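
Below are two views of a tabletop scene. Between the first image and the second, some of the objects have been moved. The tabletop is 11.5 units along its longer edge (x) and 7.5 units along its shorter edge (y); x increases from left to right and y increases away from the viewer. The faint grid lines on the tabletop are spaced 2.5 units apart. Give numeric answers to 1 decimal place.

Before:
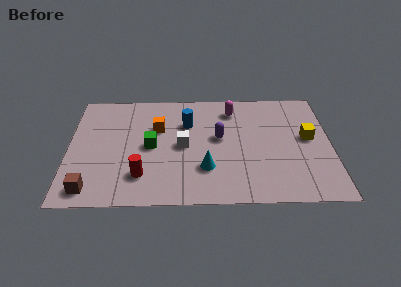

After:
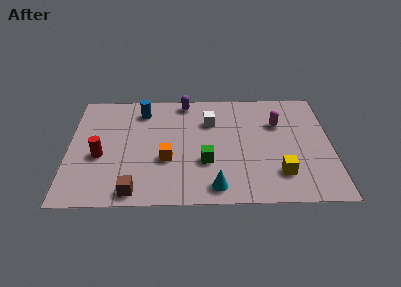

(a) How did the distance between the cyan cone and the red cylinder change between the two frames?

+2.6

Before: roughly 2.8 units apart; after: 5.4. That's 2.6 units further apart.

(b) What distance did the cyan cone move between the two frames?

1.3

From (6.0, 2.2) to (6.4, 1.0), the cyan cone covered √(0.4² + 1.2²) ≈ 1.3 units.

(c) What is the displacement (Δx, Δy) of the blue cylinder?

(-2.0, 0.9)

From the two frames, the blue cylinder sits at roughly (5.2, 5.2) before and (3.2, 6.1) after.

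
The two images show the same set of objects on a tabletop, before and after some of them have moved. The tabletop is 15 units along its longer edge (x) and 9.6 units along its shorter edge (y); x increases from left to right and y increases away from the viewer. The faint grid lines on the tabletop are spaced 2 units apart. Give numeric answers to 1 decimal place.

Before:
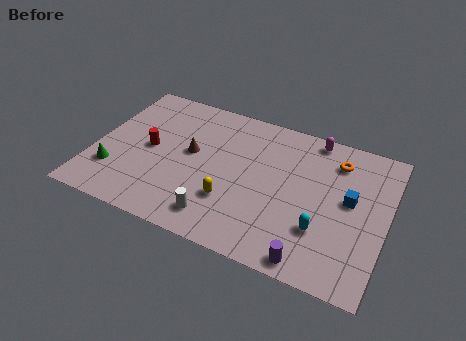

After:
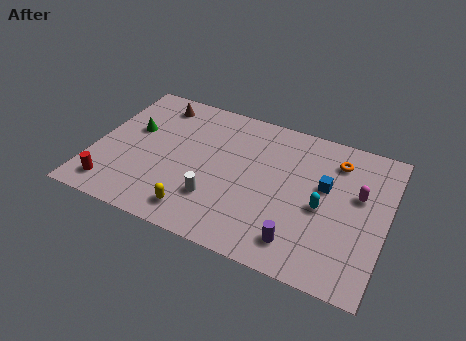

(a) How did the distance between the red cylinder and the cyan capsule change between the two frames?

+1.6

The distance was about 9.3 in the first image and 10.9 in the second, so they moved 1.6 units further apart.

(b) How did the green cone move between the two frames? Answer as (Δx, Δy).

(0.6, 3.2)

The green cone was at about (1.2, 2.6) and moved to about (1.8, 5.8).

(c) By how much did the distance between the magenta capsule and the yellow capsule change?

+2.1

They were about 6.8 units apart before and 8.9 after — 2.1 units further apart.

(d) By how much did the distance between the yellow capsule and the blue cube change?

+1.1

They were about 6.3 units apart before and 7.4 after — 1.1 units further apart.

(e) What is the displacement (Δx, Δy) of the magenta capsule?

(2.6, -2.9)

The magenta capsule was at about (10.9, 8.7) and moved to about (13.5, 5.8).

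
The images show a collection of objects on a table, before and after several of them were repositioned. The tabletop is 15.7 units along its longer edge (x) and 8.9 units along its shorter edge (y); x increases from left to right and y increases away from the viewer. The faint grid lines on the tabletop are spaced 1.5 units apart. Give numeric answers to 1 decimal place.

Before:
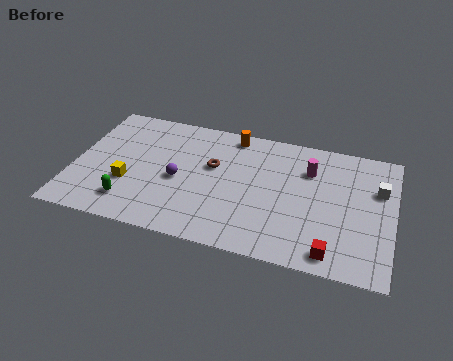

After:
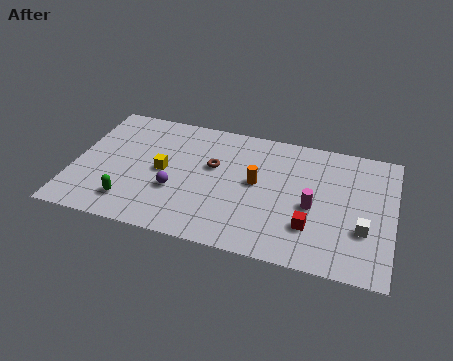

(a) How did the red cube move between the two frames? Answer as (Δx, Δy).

(-1.1, 1.4)

The red cube started near (12.9, 1.1) and ended near (11.8, 2.5).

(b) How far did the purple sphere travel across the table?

0.8

From (5.2, 4.0) to (5.1, 3.2), the purple sphere covered √(0.1² + 0.8²) ≈ 0.8 units.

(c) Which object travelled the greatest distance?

the orange cylinder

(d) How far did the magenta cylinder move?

2.5

The magenta cylinder was near (11.5, 6.4) before and (11.8, 3.9) after, so it travelled √(0.3² + 2.5²) ≈ 2.5 units.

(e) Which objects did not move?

the brown torus and the green capsule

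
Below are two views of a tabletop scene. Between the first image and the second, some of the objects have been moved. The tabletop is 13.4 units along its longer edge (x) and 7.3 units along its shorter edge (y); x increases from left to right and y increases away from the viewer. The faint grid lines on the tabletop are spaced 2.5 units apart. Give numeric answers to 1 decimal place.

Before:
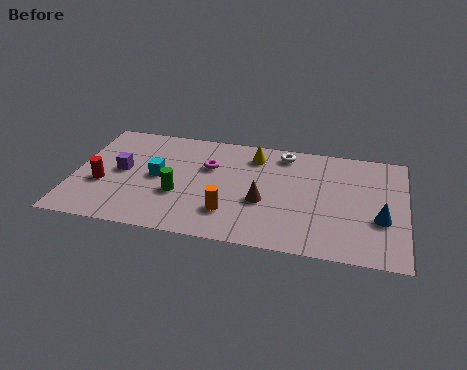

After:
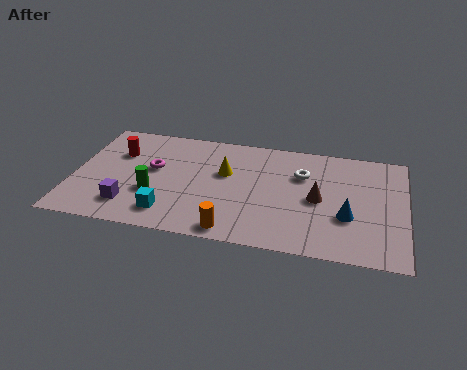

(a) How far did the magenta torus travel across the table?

2.3

The magenta torus moved from about (5.4, 4.8) to (3.2, 4.2), a distance of √(2.2² + 0.6²) ≈ 2.3.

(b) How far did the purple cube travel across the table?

2.3

From (1.9, 3.8) to (2.4, 1.6), the purple cube covered √(0.5² + 2.2²) ≈ 2.3 units.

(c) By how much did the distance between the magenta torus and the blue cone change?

+0.8

They were about 7.3 units apart before and 8.1 after — 0.8 units further apart.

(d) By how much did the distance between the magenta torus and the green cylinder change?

-0.8

The distance was about 2.4 in the first image and 1.6 in the second, so they moved 0.8 units closer together.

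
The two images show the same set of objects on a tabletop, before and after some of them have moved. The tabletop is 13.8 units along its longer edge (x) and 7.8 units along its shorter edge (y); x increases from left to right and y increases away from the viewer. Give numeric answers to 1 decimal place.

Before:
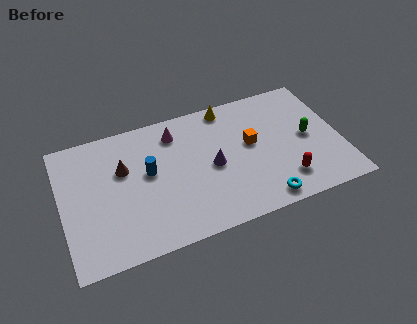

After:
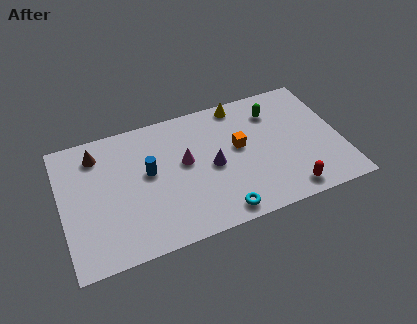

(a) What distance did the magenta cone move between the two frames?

1.9

The magenta cone moved from about (5.8, 6.3) to (6.1, 4.4), a distance of √(0.3² + 1.9²) ≈ 1.9.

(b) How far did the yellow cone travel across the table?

0.6

The yellow cone moved from about (8.5, 7.0) to (9.1, 7.0), a distance of √(0.6² + 0.0²) ≈ 0.6.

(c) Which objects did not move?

the purple cone and the blue cylinder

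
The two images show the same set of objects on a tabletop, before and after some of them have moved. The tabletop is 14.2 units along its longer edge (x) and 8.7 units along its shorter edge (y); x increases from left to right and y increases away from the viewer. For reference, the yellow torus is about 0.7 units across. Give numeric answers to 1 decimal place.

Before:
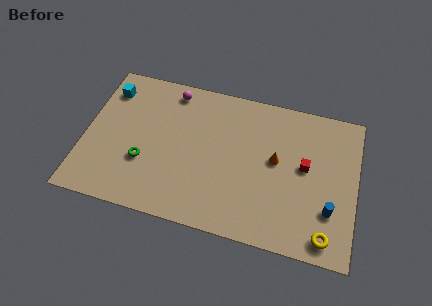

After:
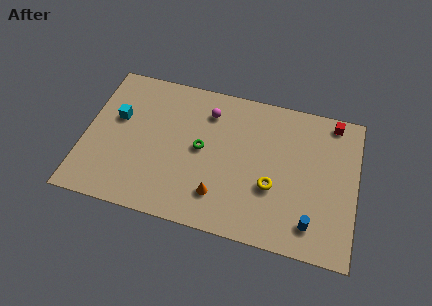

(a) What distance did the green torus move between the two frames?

3.3

The green torus was near (3.2, 3.0) before and (6.1, 4.5) after, so it travelled √(2.9² + 1.5²) ≈ 3.3 units.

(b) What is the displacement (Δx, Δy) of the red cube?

(1.3, 3.0)

The red cube was at about (11.5, 4.8) and moved to about (12.8, 7.8).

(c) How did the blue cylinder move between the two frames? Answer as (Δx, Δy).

(-0.9, -1.0)

From the two frames, the blue cylinder sits at roughly (12.9, 2.6) before and (12.0, 1.6) after.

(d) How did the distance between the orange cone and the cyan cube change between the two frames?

-2.7

Before: roughly 9.2 units apart; after: 6.5. That's 2.7 units closer together.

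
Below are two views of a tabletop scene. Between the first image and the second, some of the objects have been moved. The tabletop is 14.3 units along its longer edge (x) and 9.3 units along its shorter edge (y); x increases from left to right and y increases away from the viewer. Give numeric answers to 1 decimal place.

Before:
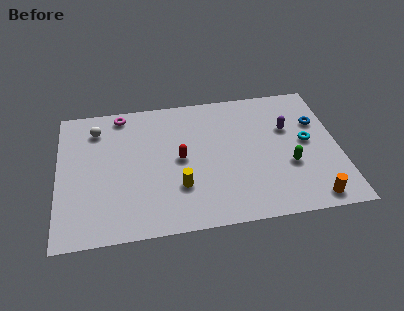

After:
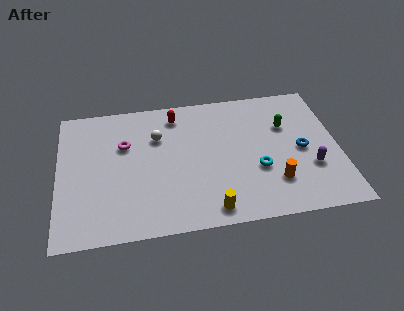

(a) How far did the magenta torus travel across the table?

2.2

The magenta torus was near (3.3, 8.3) before and (3.4, 6.1) after, so it travelled √(0.1² + 2.2²) ≈ 2.2 units.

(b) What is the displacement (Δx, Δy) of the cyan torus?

(-2.6, -1.5)

The cyan torus started near (12.7, 4.9) and ended near (10.1, 3.4).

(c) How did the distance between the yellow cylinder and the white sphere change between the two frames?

-0.3

The distance was about 6.2 in the first image and 5.9 in the second, so they moved 0.3 units closer together.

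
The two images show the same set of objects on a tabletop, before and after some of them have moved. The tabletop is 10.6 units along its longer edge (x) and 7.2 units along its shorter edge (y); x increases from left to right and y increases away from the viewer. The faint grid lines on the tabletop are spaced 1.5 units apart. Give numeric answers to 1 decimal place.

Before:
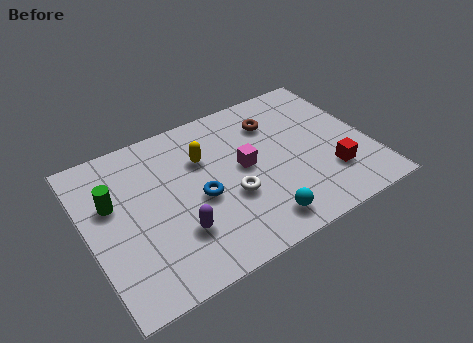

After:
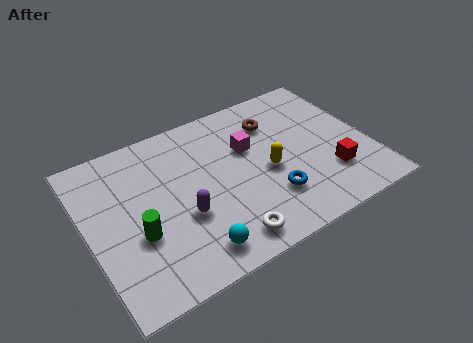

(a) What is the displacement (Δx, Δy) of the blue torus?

(2.5, -1.2)

The blue torus was at about (4.1, 3.2) and moved to about (6.6, 2.0).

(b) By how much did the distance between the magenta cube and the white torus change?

+2.6

The distance was about 1.3 in the first image and 3.9 in the second, so they moved 2.6 units further apart.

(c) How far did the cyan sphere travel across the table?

2.5

From (6.0, 1.1) to (3.5, 1.1), the cyan sphere covered √(2.5² + 0.0²) ≈ 2.5 units.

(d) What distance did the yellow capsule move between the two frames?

2.8

The yellow capsule was near (4.5, 4.9) before and (6.7, 3.2) after, so it travelled √(2.2² + 1.7²) ≈ 2.8 units.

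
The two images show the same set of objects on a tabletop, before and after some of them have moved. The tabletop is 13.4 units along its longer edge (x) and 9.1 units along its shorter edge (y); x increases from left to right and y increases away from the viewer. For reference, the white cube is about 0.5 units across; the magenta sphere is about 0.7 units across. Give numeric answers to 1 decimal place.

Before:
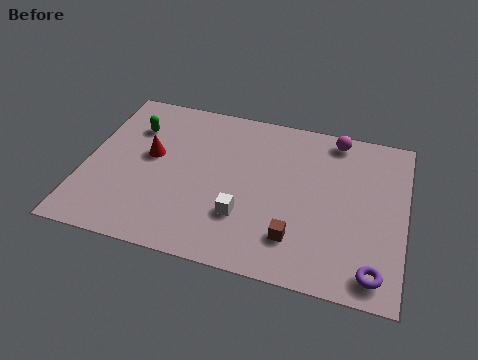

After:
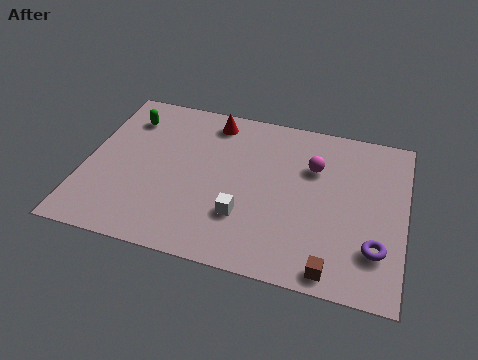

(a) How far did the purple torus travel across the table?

1.2

The purple torus moved from about (12.3, 1.2) to (12.3, 2.4), a distance of √(0.0² + 1.2²) ≈ 1.2.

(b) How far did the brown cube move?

2.0

The brown cube was near (9.0, 2.1) before and (10.6, 0.9) after, so it travelled √(1.6² + 1.2²) ≈ 2.0 units.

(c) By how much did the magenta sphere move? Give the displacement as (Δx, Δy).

(-0.8, -1.9)

The magenta sphere started near (10.3, 8.1) and ended near (9.5, 6.2).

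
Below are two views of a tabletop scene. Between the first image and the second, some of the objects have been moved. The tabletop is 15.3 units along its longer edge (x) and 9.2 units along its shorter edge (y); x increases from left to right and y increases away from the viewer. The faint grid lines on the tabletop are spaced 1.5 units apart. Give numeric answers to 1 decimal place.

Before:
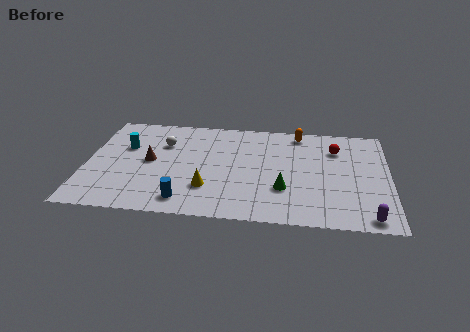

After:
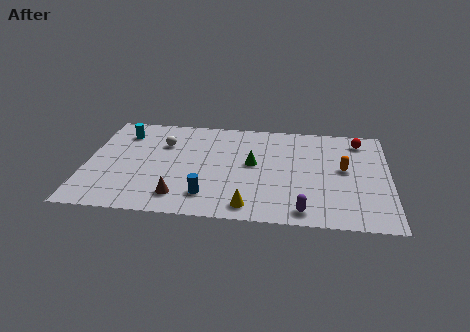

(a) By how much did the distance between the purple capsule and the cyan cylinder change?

-2.2

They were about 13.3 units apart before and 11.1 after — 2.2 units closer together.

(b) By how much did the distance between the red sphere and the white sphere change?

+1.3

The distance was about 8.8 in the first image and 10.1 in the second, so they moved 1.3 units further apart.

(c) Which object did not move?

the white sphere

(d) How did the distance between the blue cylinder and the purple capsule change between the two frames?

-4.2

The distance was about 9.1 in the first image and 4.9 in the second, so they moved 4.2 units closer together.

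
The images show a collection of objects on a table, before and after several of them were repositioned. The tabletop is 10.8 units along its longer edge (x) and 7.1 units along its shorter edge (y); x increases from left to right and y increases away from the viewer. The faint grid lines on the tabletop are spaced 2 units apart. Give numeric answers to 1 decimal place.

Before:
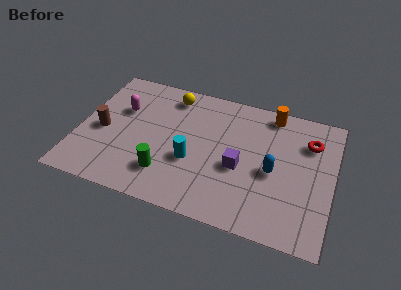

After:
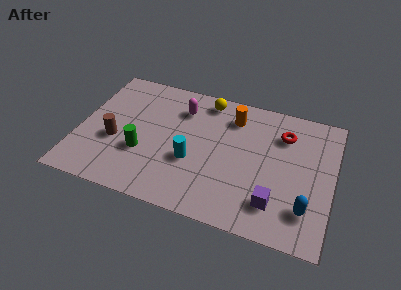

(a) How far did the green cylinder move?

1.4

The green cylinder was near (3.9, 1.7) before and (2.8, 2.5) after, so it travelled √(1.1² + 0.8²) ≈ 1.4 units.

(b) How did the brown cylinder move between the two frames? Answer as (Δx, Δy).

(0.6, -0.4)

From the two frames, the brown cylinder sits at roughly (1.0, 3.2) before and (1.6, 2.8) after.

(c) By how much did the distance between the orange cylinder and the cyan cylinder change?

-1.5

The distance was about 4.8 in the first image and 3.3 in the second, so they moved 1.5 units closer together.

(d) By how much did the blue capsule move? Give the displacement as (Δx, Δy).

(1.5, -1.5)

From the two frames, the blue capsule sits at roughly (8.3, 3.2) before and (9.8, 1.7) after.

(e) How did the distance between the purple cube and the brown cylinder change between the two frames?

+1.1

The distance was about 5.9 in the first image and 7.0 in the second, so they moved 1.1 units further apart.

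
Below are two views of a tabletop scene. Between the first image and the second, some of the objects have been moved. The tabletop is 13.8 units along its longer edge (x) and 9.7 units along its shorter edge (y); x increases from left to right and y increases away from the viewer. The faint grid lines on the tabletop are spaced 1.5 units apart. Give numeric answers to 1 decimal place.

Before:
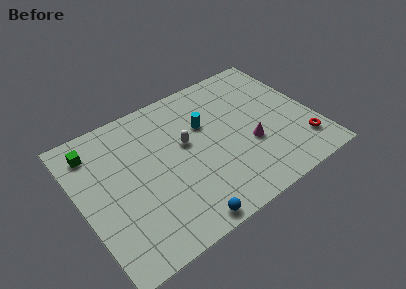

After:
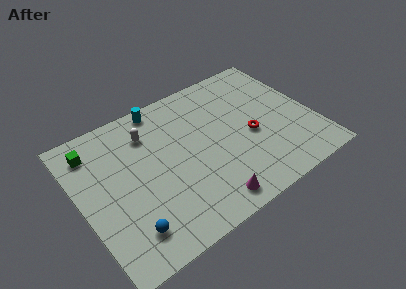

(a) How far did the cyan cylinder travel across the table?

3.3

The cyan cylinder was near (7.6, 6.3) before and (5.4, 8.8) after, so it travelled √(2.2² + 2.5²) ≈ 3.3 units.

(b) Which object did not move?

the green cube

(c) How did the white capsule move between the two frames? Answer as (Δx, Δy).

(-1.9, 1.8)

The white capsule was at about (6.3, 5.6) and moved to about (4.4, 7.4).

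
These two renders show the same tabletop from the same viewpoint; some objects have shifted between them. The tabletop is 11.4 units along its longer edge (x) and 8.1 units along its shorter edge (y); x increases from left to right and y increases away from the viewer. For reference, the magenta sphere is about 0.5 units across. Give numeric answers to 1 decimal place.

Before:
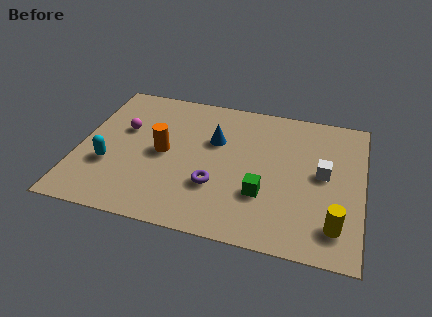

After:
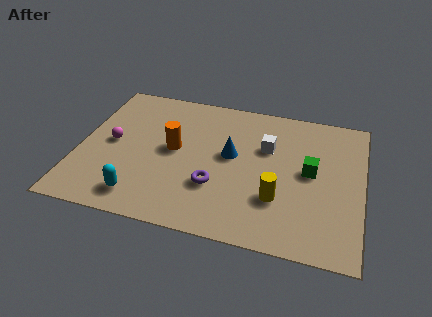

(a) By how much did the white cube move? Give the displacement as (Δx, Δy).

(-2.3, 1.0)

The white cube was at about (9.8, 4.3) and moved to about (7.5, 5.3).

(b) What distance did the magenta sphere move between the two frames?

1.0

The magenta sphere moved from about (1.7, 5.0) to (1.3, 4.1), a distance of √(0.4² + 0.9²) ≈ 1.0.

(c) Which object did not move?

the purple torus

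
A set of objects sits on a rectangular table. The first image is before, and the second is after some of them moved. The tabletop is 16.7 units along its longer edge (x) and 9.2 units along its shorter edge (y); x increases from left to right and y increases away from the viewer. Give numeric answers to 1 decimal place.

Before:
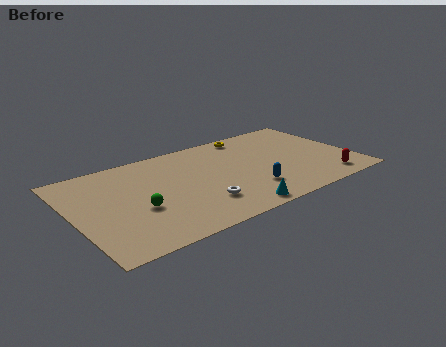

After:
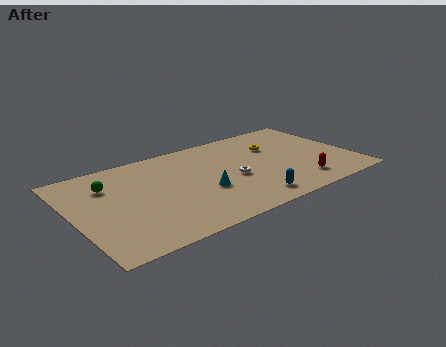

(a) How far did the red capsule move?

1.6

The red capsule moved from about (14.7, 1.4) to (13.1, 1.8), a distance of √(1.6² + 0.4²) ≈ 1.6.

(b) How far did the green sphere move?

3.4

The green sphere moved from about (3.6, 3.6) to (2.3, 6.7), a distance of √(1.3² + 3.1²) ≈ 3.4.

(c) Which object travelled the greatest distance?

the green sphere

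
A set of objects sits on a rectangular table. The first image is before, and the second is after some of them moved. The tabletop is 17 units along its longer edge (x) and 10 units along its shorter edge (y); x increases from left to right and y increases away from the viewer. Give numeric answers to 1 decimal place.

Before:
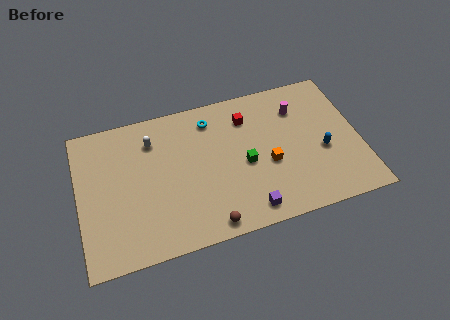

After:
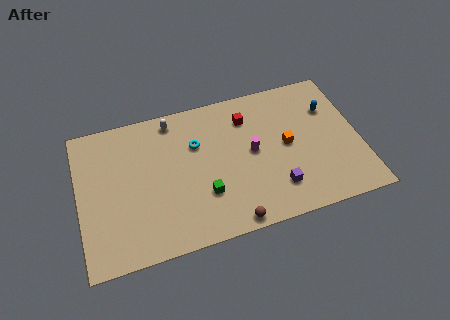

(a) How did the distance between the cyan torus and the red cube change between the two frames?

+1.1

They were about 2.3 units apart before and 3.4 after — 1.1 units further apart.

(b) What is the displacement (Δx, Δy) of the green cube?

(-2.6, -1.4)

From the two frames, the green cube sits at roughly (10.0, 4.5) before and (7.4, 3.1) after.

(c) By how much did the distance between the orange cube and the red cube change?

-0.3

The distance was about 3.7 in the first image and 3.4 in the second, so they moved 0.3 units closer together.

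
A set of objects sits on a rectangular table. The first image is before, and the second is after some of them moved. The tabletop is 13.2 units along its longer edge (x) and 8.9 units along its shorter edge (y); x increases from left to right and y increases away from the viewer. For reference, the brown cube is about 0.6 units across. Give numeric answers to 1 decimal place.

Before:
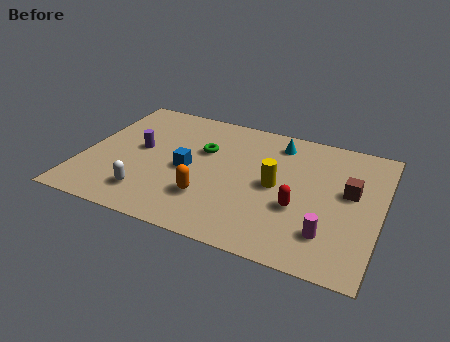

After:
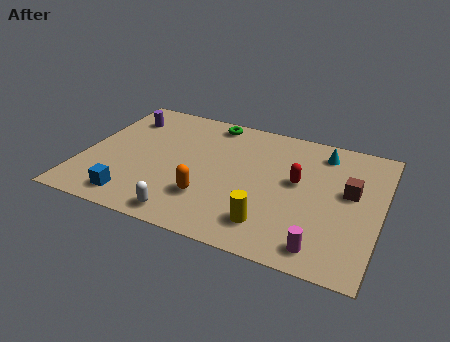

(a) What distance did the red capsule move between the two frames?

1.7

The red capsule moved from about (9.7, 3.3) to (9.5, 5.0), a distance of √(0.2² + 1.7²) ≈ 1.7.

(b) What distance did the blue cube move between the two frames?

3.5

From (4.7, 4.1) to (2.6, 1.3), the blue cube covered √(2.1² + 2.8²) ≈ 3.5 units.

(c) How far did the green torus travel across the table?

2.2

The green torus moved from about (5.2, 5.7) to (5.3, 7.9), a distance of √(0.1² + 2.2²) ≈ 2.2.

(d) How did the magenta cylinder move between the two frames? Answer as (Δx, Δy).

(-0.2, -0.9)

From the two frames, the magenta cylinder sits at roughly (11.1, 2.1) before and (10.9, 1.2) after.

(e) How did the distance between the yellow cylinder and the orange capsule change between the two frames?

-0.5

They were about 3.4 units apart before and 2.9 after — 0.5 units closer together.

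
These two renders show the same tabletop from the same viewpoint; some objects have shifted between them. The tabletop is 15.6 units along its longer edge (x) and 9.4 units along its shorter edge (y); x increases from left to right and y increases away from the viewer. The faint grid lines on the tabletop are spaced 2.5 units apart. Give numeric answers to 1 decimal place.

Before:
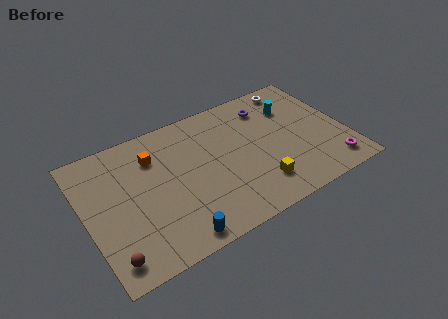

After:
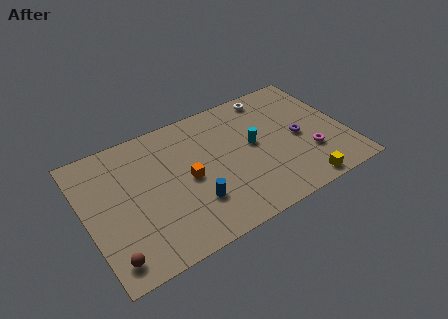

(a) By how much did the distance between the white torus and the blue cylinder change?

-3.3

Before: roughly 11.2 units apart; after: 7.9. That's 3.3 units closer together.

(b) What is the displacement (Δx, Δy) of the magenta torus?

(-1.1, 1.4)

From the two frames, the magenta torus sits at roughly (14.3, 1.5) before and (13.2, 2.9) after.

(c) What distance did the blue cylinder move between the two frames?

2.2

From (4.7, 1.0) to (6.1, 2.7), the blue cylinder covered √(1.4² + 1.7²) ≈ 2.2 units.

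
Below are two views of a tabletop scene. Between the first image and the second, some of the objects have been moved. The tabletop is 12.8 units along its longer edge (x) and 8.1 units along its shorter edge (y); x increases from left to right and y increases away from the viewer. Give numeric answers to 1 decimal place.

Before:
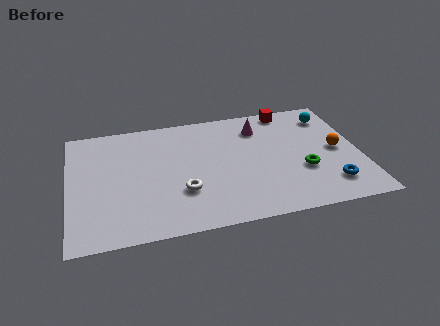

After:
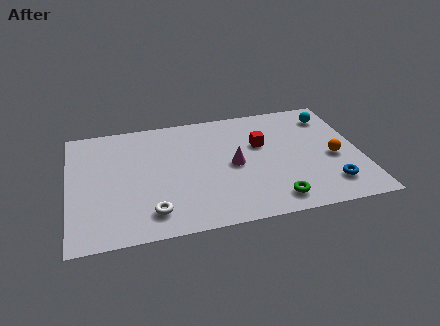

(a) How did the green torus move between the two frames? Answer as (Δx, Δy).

(-1.4, -1.7)

From the two frames, the green torus sits at roughly (10.2, 2.9) before and (8.8, 1.2) after.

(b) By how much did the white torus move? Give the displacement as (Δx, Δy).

(-1.4, -1.1)

The white torus started near (4.9, 2.6) and ended near (3.5, 1.5).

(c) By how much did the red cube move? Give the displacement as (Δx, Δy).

(-1.4, -2.2)

From the two frames, the red cube sits at roughly (9.9, 7.3) before and (8.5, 5.1) after.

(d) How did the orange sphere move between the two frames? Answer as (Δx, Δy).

(-0.2, -0.5)

The orange sphere started near (11.8, 4.0) and ended near (11.6, 3.5).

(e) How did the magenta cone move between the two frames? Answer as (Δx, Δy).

(-1.3, -2.4)

The magenta cone was at about (8.5, 6.3) and moved to about (7.2, 3.9).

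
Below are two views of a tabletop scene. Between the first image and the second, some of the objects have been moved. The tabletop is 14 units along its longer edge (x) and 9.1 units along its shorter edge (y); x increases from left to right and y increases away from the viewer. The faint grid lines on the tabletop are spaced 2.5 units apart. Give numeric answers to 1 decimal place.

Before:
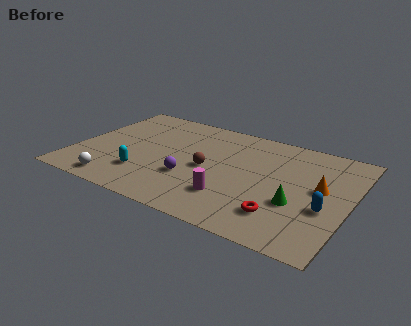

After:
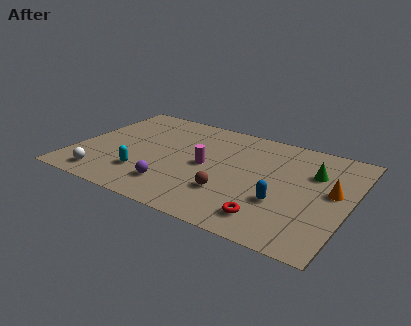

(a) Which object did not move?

the cyan capsule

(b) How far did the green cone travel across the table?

2.9

The green cone moved from about (11.5, 3.3) to (12.0, 6.2), a distance of √(0.5² + 2.9²) ≈ 2.9.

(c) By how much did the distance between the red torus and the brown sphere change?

-2.2

They were about 4.7 units apart before and 2.5 after — 2.2 units closer together.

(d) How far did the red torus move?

0.7

From (10.9, 2.1) to (10.4, 1.6), the red torus covered √(0.5² + 0.5²) ≈ 0.7 units.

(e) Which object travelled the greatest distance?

the green cone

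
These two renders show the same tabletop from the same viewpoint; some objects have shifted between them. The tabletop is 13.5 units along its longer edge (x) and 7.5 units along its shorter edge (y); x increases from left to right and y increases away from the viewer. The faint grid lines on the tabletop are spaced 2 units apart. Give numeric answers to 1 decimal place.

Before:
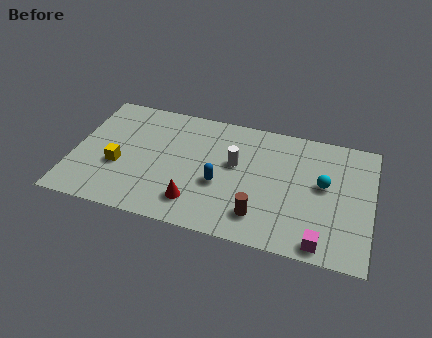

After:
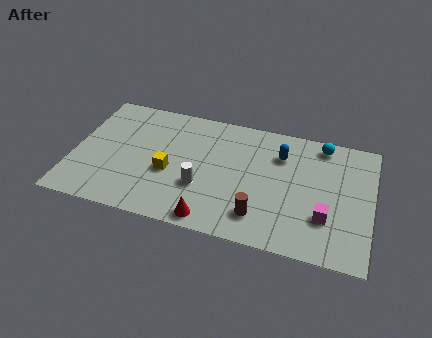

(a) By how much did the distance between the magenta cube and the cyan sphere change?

+0.9

They were about 3.4 units apart before and 4.3 after — 0.9 units further apart.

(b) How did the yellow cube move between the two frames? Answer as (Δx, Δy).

(2.3, 0.2)

The yellow cube was at about (2.1, 2.9) and moved to about (4.4, 3.1).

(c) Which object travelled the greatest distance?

the blue capsule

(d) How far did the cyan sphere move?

2.4

The cyan sphere was near (11.3, 4.2) before and (11.1, 6.6) after, so it travelled √(0.2² + 2.4²) ≈ 2.4 units.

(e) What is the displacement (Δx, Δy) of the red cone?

(0.8, -0.8)

From the two frames, the red cone sits at roughly (5.7, 1.6) before and (6.5, 0.8) after.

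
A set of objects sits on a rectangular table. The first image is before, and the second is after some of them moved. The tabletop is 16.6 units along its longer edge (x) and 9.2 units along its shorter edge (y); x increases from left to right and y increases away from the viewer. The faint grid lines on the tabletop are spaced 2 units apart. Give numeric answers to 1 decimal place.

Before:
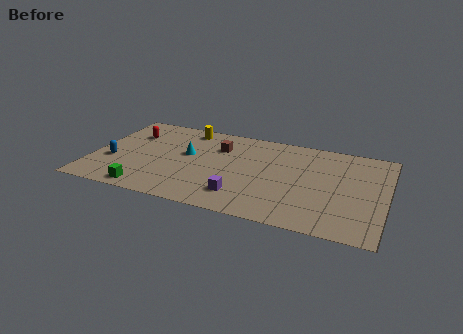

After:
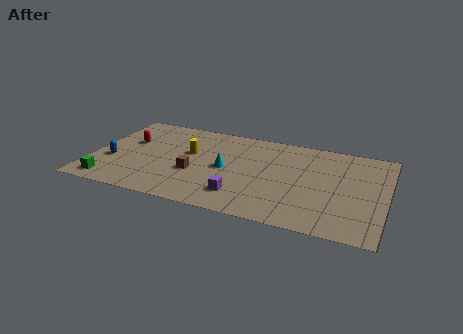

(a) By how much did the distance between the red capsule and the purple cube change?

-0.5

They were about 8.2 units apart before and 7.7 after — 0.5 units closer together.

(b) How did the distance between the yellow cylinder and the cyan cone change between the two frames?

-0.3

Before: roughly 2.7 units apart; after: 2.4. That's 0.3 units closer together.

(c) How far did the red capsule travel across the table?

0.9

The red capsule moved from about (1.9, 6.6) to (1.9, 5.7), a distance of √(0.0² + 0.9²) ≈ 0.9.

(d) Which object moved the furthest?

the brown cube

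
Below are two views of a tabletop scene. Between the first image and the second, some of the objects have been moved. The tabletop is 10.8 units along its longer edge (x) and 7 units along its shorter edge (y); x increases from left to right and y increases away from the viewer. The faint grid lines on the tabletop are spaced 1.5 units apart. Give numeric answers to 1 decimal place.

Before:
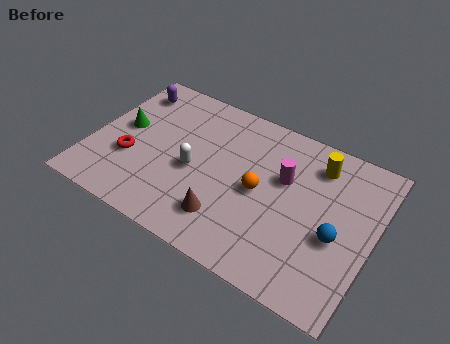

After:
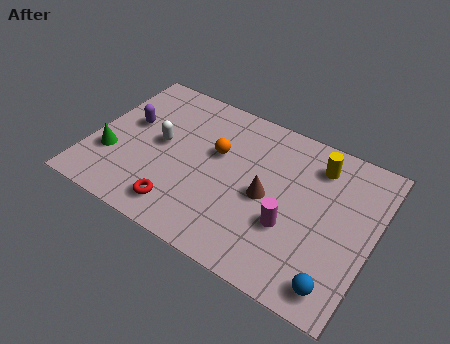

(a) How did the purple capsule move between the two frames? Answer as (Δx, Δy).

(0.3, -1.6)

The purple capsule started near (1.0, 5.7) and ended near (1.3, 4.1).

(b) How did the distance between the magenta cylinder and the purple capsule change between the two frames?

+0.3

Before: roughly 6.4 units apart; after: 6.7. That's 0.3 units further apart.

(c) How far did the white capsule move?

1.5

The white capsule moved from about (4.0, 3.1) to (2.6, 3.7), a distance of √(1.4² + 0.6²) ≈ 1.5.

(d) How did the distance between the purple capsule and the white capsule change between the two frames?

-2.6

The distance was about 4.0 in the first image and 1.4 in the second, so they moved 2.6 units closer together.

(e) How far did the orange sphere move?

2.0

From (6.5, 3.4) to (4.7, 4.3), the orange sphere covered √(1.8² + 0.9²) ≈ 2.0 units.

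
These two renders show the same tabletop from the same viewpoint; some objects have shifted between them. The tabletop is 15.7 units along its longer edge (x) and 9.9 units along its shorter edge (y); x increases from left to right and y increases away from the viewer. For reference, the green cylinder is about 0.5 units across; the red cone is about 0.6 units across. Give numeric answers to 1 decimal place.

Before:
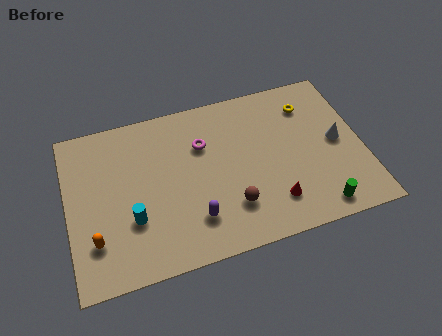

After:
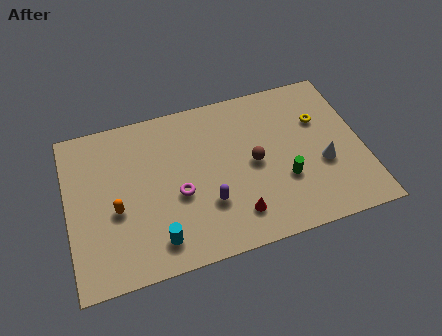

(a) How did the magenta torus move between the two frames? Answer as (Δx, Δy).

(-1.5, -2.7)

From the two frames, the magenta torus sits at roughly (7.3, 6.8) before and (5.8, 4.1) after.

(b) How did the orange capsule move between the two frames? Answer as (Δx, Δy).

(1.2, 1.5)

The orange capsule was at about (1.3, 2.6) and moved to about (2.5, 4.1).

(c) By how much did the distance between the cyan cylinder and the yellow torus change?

-0.4

The distance was about 10.7 in the first image and 10.3 in the second, so they moved 0.4 units closer together.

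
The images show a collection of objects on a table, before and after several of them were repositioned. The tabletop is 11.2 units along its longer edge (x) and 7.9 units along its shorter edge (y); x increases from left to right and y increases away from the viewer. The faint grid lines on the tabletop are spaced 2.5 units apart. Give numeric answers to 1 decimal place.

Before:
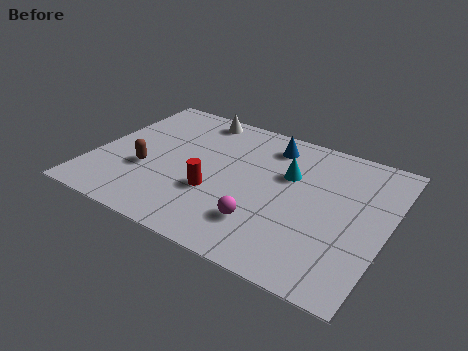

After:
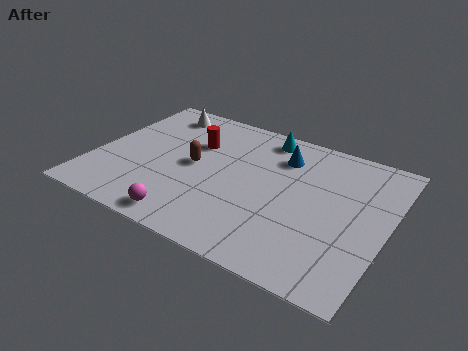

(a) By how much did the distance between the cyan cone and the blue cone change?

-0.5

They were about 1.7 units apart before and 1.2 after — 0.5 units closer together.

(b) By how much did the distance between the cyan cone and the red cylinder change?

-0.4

The distance was about 3.4 in the first image and 3.0 in the second, so they moved 0.4 units closer together.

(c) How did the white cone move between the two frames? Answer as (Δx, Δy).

(-1.5, -0.3)

The white cone started near (3.4, 7.0) and ended near (1.9, 6.7).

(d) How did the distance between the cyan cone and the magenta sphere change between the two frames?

+3.2

Before: roughly 3.1 units apart; after: 6.3. That's 3.2 units further apart.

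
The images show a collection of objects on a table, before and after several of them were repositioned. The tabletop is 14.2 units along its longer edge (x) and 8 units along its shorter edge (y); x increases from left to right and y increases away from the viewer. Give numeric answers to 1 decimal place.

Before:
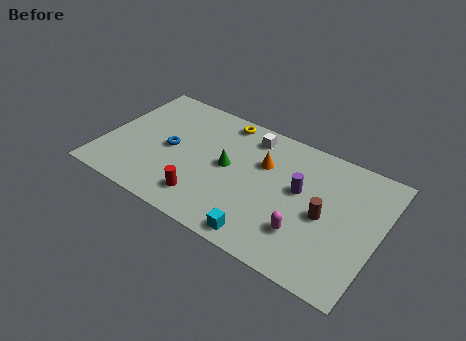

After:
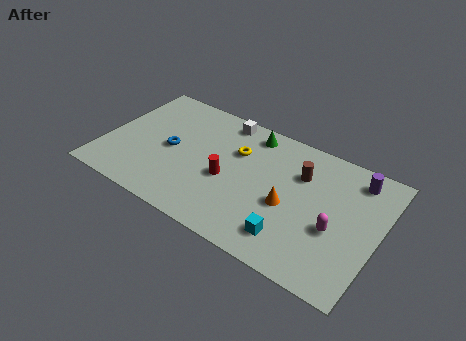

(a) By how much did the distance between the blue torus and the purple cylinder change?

+3.0

The distance was about 6.7 in the first image and 9.7 in the second, so they moved 3.0 units further apart.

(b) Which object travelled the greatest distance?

the purple cylinder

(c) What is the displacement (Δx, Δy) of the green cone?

(0.8, 2.7)

The green cone started near (6.4, 4.2) and ended near (7.2, 6.9).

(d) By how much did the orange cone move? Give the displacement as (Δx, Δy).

(1.6, -1.9)

The orange cone started near (8.1, 5.3) and ended near (9.7, 3.4).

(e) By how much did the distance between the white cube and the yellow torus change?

+0.4

Before: roughly 1.6 units apart; after: 2.0. That's 0.4 units further apart.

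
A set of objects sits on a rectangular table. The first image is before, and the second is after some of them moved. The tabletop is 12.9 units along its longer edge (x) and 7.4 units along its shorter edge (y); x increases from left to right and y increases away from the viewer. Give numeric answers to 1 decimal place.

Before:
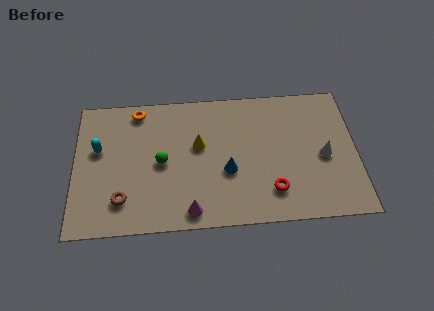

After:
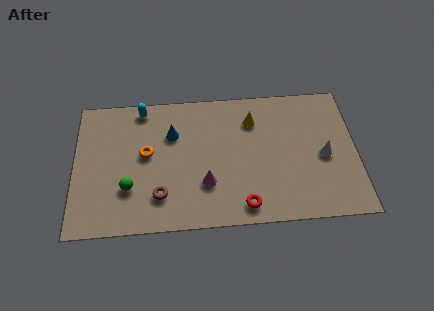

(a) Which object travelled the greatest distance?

the blue cone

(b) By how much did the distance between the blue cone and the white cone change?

+2.7

They were about 4.4 units apart before and 7.1 after — 2.7 units further apart.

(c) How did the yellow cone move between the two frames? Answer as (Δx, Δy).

(2.5, 1.2)

The yellow cone was at about (5.7, 4.4) and moved to about (8.2, 5.6).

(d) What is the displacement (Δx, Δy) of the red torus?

(-1.3, -0.7)

The red torus was at about (9.0, 1.7) and moved to about (7.7, 1.0).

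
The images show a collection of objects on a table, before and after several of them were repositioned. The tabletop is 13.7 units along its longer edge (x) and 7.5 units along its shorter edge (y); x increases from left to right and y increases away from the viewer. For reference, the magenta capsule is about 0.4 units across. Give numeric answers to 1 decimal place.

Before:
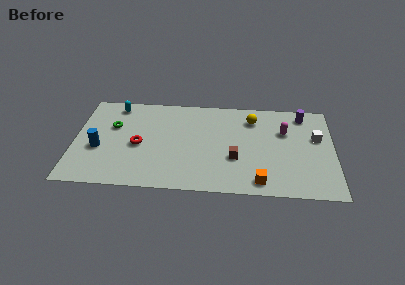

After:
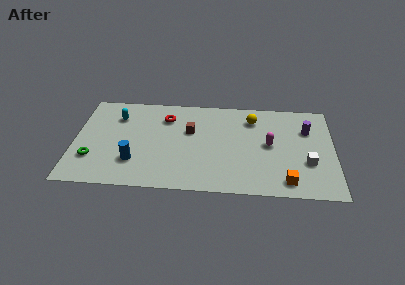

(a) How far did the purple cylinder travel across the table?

1.2

The purple cylinder was near (12.1, 6.4) before and (12.3, 5.2) after, so it travelled √(0.2² + 1.2²) ≈ 1.2 units.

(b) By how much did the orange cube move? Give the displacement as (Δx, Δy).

(1.4, 0.1)

The orange cube started near (9.8, 1.0) and ended near (11.2, 1.1).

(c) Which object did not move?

the yellow sphere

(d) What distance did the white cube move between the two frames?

2.1

The white cube was near (12.8, 4.6) before and (12.3, 2.6) after, so it travelled √(0.5² + 2.0²) ≈ 2.1 units.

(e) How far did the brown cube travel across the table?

3.1

The brown cube was near (8.5, 2.7) before and (6.1, 4.7) after, so it travelled √(2.4² + 2.0²) ≈ 3.1 units.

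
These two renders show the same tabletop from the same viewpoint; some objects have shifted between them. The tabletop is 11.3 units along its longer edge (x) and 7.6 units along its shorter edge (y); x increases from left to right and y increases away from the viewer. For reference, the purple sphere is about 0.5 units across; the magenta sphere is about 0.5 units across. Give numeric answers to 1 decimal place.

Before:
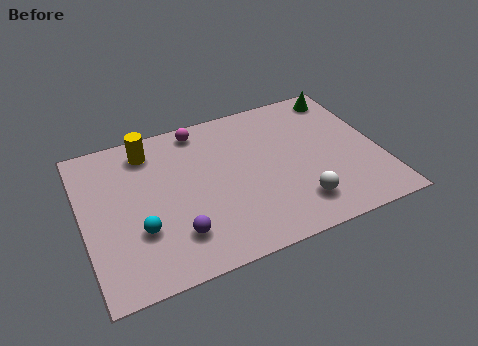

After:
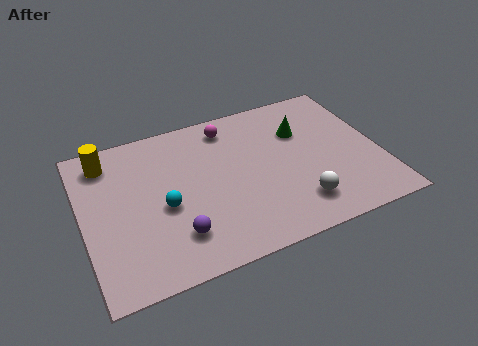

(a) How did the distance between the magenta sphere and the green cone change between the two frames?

-2.6

They were about 5.6 units apart before and 3.0 after — 2.6 units closer together.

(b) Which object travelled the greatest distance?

the green cone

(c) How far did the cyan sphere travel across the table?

1.3

The cyan sphere was near (2.0, 2.5) before and (3.0, 3.3) after, so it travelled √(1.0² + 0.8²) ≈ 1.3 units.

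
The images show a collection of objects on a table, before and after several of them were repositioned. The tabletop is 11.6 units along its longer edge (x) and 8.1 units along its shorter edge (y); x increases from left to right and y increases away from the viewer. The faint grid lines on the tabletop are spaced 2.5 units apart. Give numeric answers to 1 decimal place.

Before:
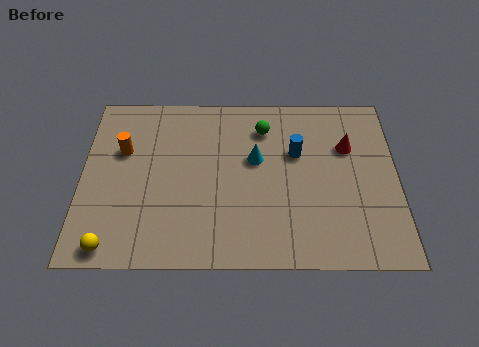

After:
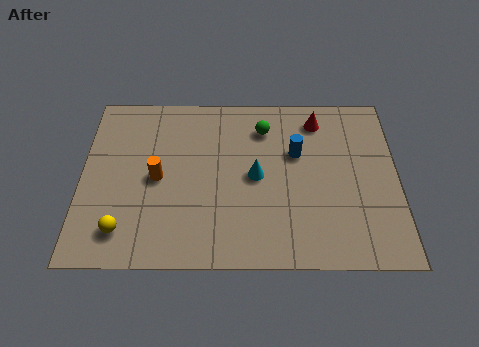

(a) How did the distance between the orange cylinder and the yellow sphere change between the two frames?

-1.7

Before: roughly 4.4 units apart; after: 2.7. That's 1.7 units closer together.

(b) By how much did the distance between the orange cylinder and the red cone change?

-1.8

Before: roughly 8.3 units apart; after: 6.5. That's 1.8 units closer together.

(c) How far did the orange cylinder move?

1.8

The orange cylinder was near (1.5, 5.2) before and (2.8, 3.9) after, so it travelled √(1.3² + 1.3²) ≈ 1.8 units.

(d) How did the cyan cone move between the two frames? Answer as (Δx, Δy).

(0.0, -0.8)

The cyan cone was at about (6.4, 4.8) and moved to about (6.4, 4.0).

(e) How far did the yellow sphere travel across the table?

0.8

The yellow sphere was near (1.2, 0.8) before and (1.6, 1.5) after, so it travelled √(0.4² + 0.7²) ≈ 0.8 units.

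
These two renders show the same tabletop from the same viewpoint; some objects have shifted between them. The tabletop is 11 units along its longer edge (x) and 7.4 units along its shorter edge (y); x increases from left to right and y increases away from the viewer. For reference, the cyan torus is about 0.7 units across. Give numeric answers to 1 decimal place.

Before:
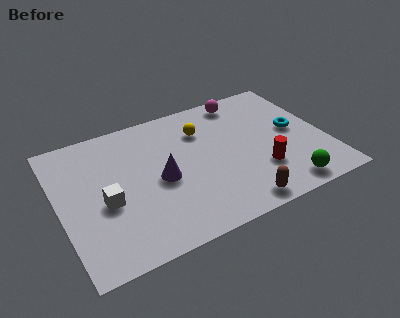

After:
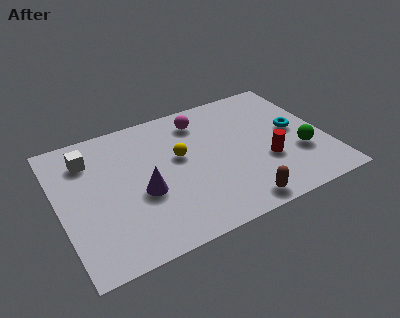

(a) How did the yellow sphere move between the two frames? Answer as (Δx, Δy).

(-1.1, -1.1)

From the two frames, the yellow sphere sits at roughly (6.1, 5.4) before and (5.0, 4.3) after.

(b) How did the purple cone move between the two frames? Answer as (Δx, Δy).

(-0.8, -0.4)

From the two frames, the purple cone sits at roughly (4.1, 3.4) before and (3.3, 3.0) after.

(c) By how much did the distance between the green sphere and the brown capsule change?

+1.4

The distance was about 2.0 in the first image and 3.4 in the second, so they moved 1.4 units further apart.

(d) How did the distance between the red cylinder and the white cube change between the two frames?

+1.3

The distance was about 6.4 in the first image and 7.7 in the second, so they moved 1.3 units further apart.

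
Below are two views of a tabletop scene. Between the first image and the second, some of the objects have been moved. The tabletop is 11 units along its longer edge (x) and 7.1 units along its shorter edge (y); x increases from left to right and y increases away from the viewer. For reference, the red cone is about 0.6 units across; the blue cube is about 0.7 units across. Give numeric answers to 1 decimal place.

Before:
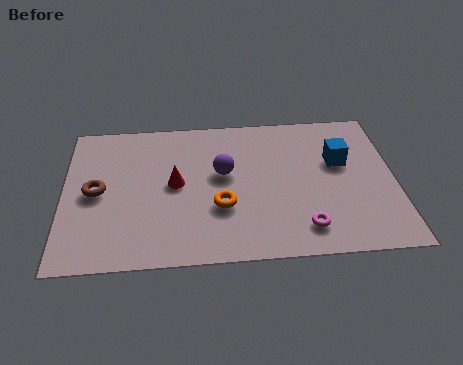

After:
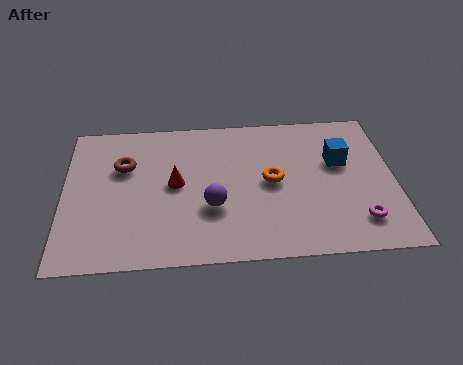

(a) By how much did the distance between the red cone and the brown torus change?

-0.6

Before: roughly 2.6 units apart; after: 2.0. That's 0.6 units closer together.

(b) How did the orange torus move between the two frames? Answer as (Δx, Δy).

(1.7, 1.1)

The orange torus was at about (5.2, 2.5) and moved to about (6.9, 3.6).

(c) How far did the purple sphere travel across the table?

1.6

The purple sphere moved from about (5.3, 4.1) to (4.9, 2.5), a distance of √(0.4² + 1.6²) ≈ 1.6.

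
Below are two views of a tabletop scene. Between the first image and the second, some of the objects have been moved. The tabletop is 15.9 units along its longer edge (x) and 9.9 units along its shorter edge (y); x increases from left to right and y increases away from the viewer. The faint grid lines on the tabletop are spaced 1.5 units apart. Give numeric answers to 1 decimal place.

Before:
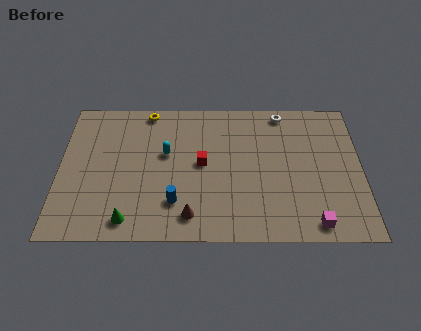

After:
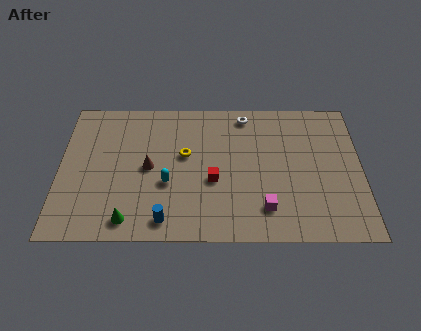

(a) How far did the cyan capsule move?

2.1

From (5.6, 5.9) to (5.7, 3.8), the cyan capsule covered √(0.1² + 2.1²) ≈ 2.1 units.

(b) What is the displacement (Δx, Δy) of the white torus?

(-2.0, -0.2)

From the two frames, the white torus sits at roughly (11.8, 8.9) before and (9.8, 8.7) after.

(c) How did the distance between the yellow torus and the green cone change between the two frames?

-2.4

The distance was about 7.8 in the first image and 5.4 in the second, so they moved 2.4 units closer together.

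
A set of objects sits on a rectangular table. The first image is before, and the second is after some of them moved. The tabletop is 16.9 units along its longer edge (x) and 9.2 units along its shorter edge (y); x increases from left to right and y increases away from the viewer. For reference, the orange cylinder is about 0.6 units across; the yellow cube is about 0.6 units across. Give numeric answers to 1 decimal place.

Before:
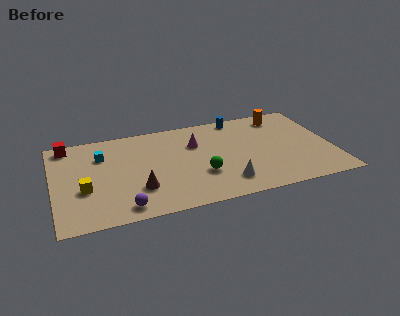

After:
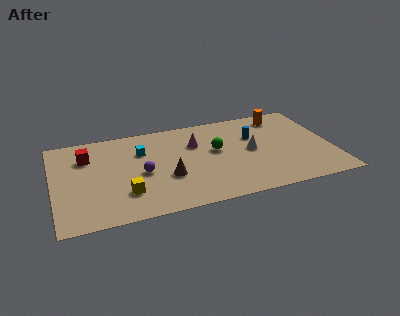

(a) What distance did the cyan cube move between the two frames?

2.4

The cyan cube moved from about (3.0, 6.6) to (5.4, 6.4), a distance of √(2.4² + 0.2²) ≈ 2.4.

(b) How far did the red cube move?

1.9

From (1.0, 8.2) to (2.1, 6.7), the red cube covered √(1.1² + 1.5²) ≈ 1.9 units.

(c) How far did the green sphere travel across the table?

2.5

The green sphere was near (8.8, 3.1) before and (9.9, 5.3) after, so it travelled √(1.1² + 2.2²) ≈ 2.5 units.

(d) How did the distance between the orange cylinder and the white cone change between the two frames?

-3.3

Before: roughly 7.1 units apart; after: 3.8. That's 3.3 units closer together.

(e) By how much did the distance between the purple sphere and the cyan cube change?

-3.3

The distance was about 5.5 in the first image and 2.2 in the second, so they moved 3.3 units closer together.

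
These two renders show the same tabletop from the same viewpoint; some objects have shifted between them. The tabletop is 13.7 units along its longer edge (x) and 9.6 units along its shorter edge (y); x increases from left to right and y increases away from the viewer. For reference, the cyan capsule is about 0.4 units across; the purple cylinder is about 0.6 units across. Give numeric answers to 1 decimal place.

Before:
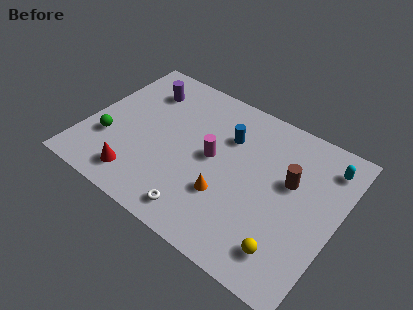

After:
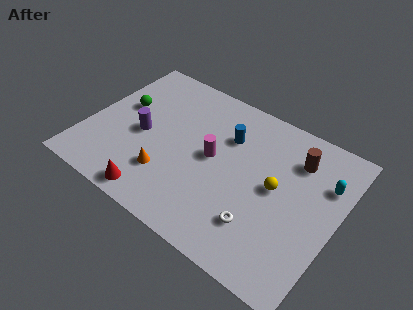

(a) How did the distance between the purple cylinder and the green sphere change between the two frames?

-2.5

They were about 4.4 units apart before and 1.9 after — 2.5 units closer together.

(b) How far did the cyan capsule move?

1.1

The cyan capsule was near (12.7, 7.8) before and (12.8, 6.7) after, so it travelled √(0.1² + 1.1²) ≈ 1.1 units.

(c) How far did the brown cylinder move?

1.5

The brown cylinder was near (11.0, 5.8) before and (11.1, 7.3) after, so it travelled √(0.1² + 1.5²) ≈ 1.5 units.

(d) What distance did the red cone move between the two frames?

1.3

The red cone was near (3.4, 1.6) before and (4.5, 1.0) after, so it travelled √(1.1² + 0.6²) ≈ 1.3 units.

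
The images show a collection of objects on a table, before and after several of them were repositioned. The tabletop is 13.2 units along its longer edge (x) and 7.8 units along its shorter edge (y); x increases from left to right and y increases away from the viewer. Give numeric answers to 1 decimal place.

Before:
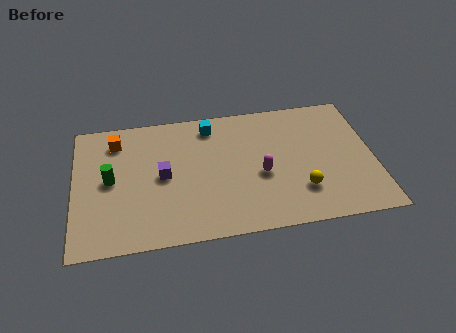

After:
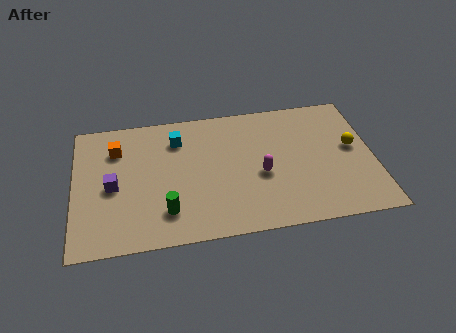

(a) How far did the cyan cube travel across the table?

1.6

The cyan cube moved from about (6.1, 6.6) to (4.6, 6.0), a distance of √(1.5² + 0.6²) ≈ 1.6.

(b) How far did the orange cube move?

0.5

The orange cube moved from about (1.9, 6.3) to (1.9, 5.8), a distance of √(0.0² + 0.5²) ≈ 0.5.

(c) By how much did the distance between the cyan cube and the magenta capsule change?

+0.6

They were about 3.9 units apart before and 4.5 after — 0.6 units further apart.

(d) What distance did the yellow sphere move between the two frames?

3.3

The yellow sphere moved from about (9.9, 2.1) to (12.3, 4.3), a distance of √(2.4² + 2.2²) ≈ 3.3.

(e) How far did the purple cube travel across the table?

2.2

From (3.9, 3.9) to (1.7, 3.6), the purple cube covered √(2.2² + 0.3²) ≈ 2.2 units.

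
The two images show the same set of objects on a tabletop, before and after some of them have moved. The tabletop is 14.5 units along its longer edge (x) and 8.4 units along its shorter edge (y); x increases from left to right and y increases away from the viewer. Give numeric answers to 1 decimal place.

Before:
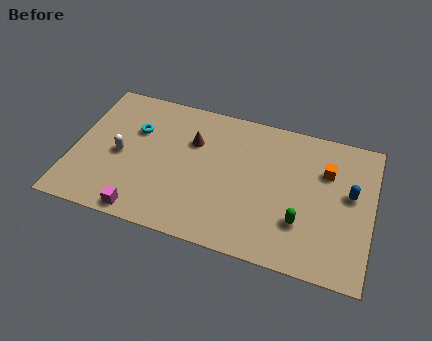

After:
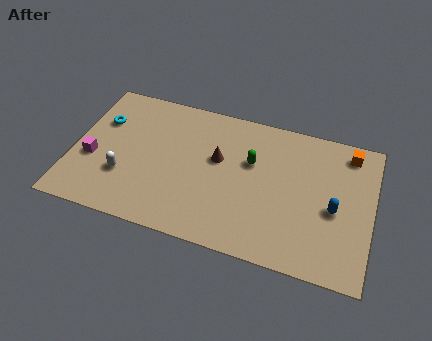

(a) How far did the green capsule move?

3.8

From (11.2, 2.5) to (8.6, 5.3), the green capsule covered √(2.6² + 2.8²) ≈ 3.8 units.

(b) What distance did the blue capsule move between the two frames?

1.3

The blue capsule moved from about (13.4, 4.8) to (12.7, 3.7), a distance of √(0.7² + 1.1²) ≈ 1.3.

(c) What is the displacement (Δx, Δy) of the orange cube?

(1.0, 1.4)

The orange cube was at about (12.2, 5.8) and moved to about (13.2, 7.2).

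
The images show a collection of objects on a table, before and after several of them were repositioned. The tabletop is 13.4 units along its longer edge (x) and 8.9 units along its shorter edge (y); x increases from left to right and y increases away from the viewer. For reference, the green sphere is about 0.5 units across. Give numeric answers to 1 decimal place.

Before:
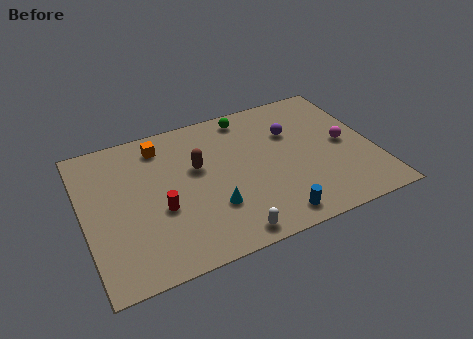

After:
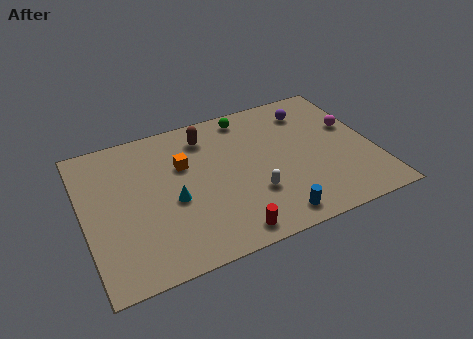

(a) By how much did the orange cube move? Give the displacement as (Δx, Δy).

(0.9, -1.6)

The orange cube was at about (3.8, 7.4) and moved to about (4.7, 5.8).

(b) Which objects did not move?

the blue cylinder and the green sphere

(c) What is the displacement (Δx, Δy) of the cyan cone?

(-1.7, 1.1)

The cyan cone started near (5.7, 2.7) and ended near (4.0, 3.8).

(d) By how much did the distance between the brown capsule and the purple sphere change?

+0.4

Before: roughly 4.5 units apart; after: 4.9. That's 0.4 units further apart.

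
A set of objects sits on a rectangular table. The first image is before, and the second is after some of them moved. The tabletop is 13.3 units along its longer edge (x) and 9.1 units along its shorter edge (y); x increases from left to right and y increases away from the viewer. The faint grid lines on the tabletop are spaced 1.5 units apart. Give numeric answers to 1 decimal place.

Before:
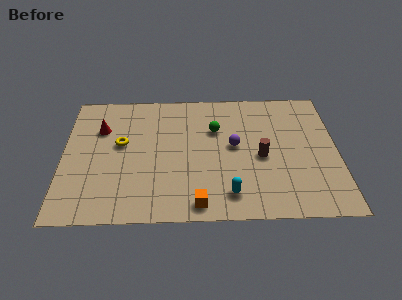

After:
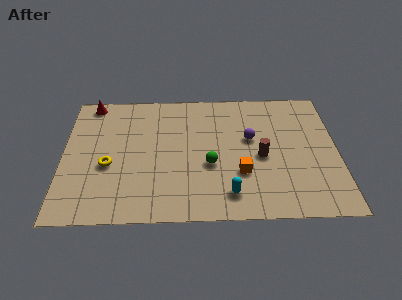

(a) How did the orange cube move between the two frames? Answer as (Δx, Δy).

(2.1, 2.0)

The orange cube started near (6.5, 1.0) and ended near (8.6, 3.0).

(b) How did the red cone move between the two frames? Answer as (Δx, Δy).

(-0.5, 1.9)

The red cone was at about (1.8, 6.3) and moved to about (1.3, 8.2).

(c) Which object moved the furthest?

the orange cube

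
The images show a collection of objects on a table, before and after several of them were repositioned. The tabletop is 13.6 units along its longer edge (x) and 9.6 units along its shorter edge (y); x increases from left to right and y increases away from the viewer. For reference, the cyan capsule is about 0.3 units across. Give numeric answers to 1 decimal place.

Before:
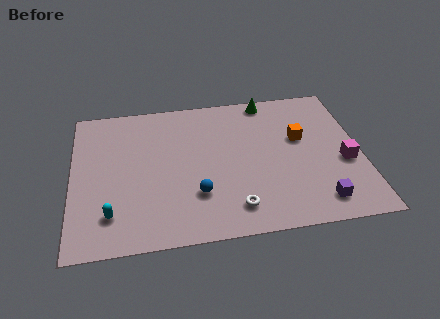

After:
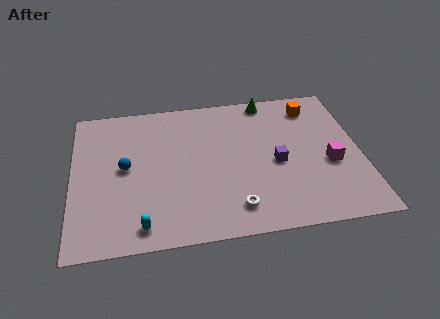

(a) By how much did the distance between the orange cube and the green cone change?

-1.0

Before: roughly 3.2 units apart; after: 2.2. That's 1.0 units closer together.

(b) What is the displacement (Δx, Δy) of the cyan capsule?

(1.4, -0.9)

From the two frames, the cyan capsule sits at roughly (1.8, 2.1) before and (3.2, 1.2) after.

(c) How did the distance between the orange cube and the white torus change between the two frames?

+2.1

The distance was about 5.3 in the first image and 7.4 in the second, so they moved 2.1 units further apart.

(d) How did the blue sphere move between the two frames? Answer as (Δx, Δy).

(-3.3, 2.2)

The blue sphere started near (5.8, 2.8) and ended near (2.5, 5.0).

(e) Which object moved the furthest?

the blue sphere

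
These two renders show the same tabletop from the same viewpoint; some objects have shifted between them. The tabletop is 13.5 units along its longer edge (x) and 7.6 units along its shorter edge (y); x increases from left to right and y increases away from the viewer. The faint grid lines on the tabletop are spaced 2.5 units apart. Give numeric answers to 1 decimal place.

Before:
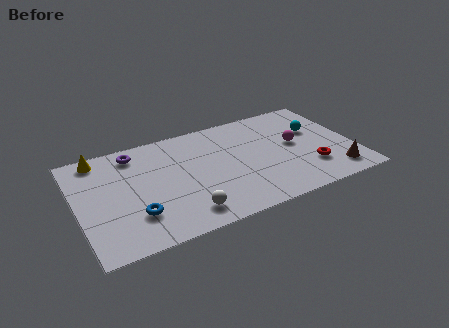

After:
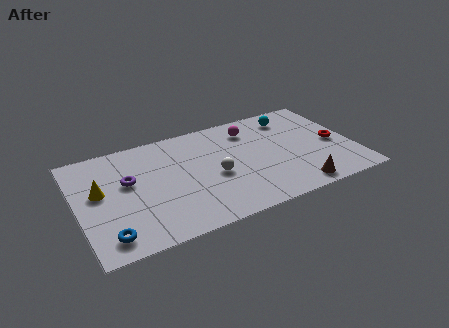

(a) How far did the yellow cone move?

2.4

The yellow cone was near (1.3, 6.7) before and (1.1, 4.3) after, so it travelled √(0.2² + 2.4²) ≈ 2.4 units.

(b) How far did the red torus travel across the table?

2.0

The red torus moved from about (11.2, 2.1) to (12.6, 3.5), a distance of √(1.4² + 1.4²) ≈ 2.0.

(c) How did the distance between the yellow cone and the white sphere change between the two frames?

-0.9

They were about 6.5 units apart before and 5.6 after — 0.9 units closer together.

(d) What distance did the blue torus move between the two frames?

1.7

The blue torus moved from about (2.6, 2.1) to (1.2, 1.2), a distance of √(1.4² + 0.9²) ≈ 1.7.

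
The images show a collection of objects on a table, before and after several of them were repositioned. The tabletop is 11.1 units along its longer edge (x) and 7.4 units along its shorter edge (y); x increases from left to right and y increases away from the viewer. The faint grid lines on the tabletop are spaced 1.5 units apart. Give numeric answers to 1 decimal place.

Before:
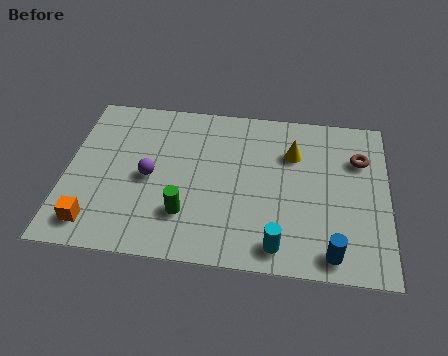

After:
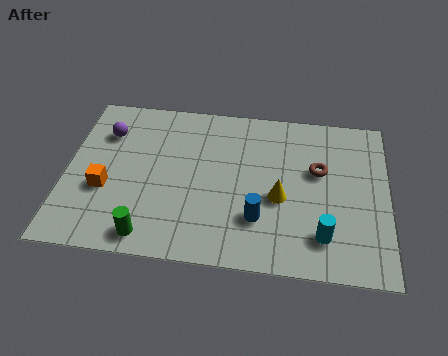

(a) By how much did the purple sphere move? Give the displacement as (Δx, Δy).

(-1.6, 1.9)

The purple sphere was at about (2.9, 3.5) and moved to about (1.3, 5.4).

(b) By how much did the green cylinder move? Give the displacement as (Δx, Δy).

(-1.2, -1.1)

The green cylinder was at about (4.2, 2.0) and moved to about (3.0, 0.9).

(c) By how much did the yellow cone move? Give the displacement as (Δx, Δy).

(-0.4, -2.1)

From the two frames, the yellow cone sits at roughly (7.8, 5.2) before and (7.4, 3.1) after.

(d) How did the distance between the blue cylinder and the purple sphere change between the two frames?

-0.5

They were about 6.8 units apart before and 6.3 after — 0.5 units closer together.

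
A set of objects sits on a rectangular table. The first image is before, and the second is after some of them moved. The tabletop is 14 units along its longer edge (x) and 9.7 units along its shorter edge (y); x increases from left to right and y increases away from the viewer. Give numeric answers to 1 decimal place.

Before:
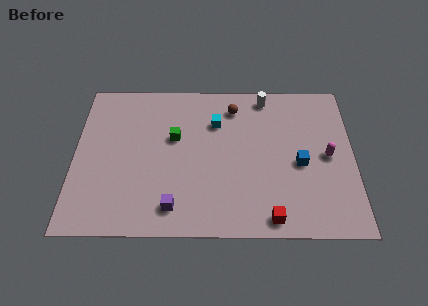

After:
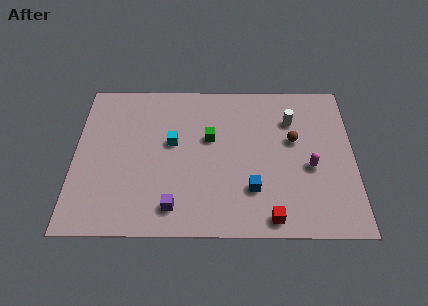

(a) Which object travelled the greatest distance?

the brown sphere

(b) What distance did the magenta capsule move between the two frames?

1.1

The magenta capsule moved from about (12.7, 4.8) to (11.8, 4.1), a distance of √(0.9² + 0.7²) ≈ 1.1.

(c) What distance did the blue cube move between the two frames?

2.9

From (11.3, 4.3) to (8.9, 2.7), the blue cube covered √(2.4² + 1.6²) ≈ 2.9 units.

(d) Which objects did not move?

the red cube and the purple cube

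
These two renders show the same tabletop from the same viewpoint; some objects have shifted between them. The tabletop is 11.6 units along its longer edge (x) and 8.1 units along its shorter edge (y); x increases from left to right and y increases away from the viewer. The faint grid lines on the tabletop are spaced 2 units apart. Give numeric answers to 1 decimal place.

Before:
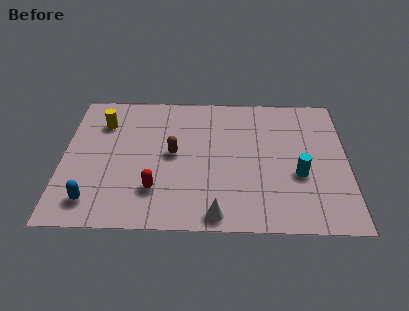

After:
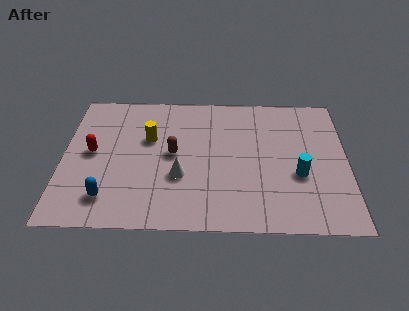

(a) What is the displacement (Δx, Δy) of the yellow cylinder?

(1.9, -0.9)

The yellow cylinder was at about (1.6, 6.0) and moved to about (3.5, 5.1).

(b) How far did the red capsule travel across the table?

3.3

From (3.8, 2.1) to (1.2, 4.2), the red capsule covered √(2.6² + 2.1²) ≈ 3.3 units.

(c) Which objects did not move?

the brown capsule and the cyan cylinder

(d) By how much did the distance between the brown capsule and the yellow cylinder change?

-2.1

They were about 3.4 units apart before and 1.3 after — 2.1 units closer together.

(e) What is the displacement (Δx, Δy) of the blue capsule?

(0.6, 0.2)

The blue capsule started near (1.3, 1.4) and ended near (1.9, 1.6).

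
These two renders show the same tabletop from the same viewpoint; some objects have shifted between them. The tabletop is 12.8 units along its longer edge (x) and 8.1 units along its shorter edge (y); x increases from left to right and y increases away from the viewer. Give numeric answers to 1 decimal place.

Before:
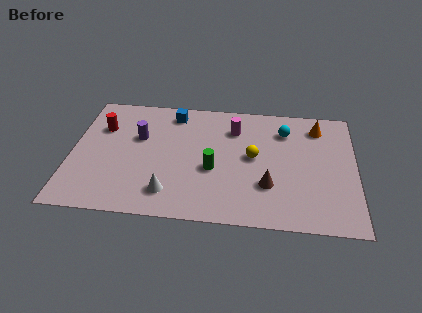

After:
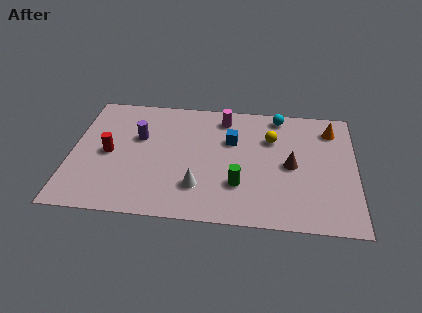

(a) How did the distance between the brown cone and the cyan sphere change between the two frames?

-0.4

They were about 3.8 units apart before and 3.4 after — 0.4 units closer together.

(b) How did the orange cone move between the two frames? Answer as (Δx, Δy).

(0.6, -0.1)

From the two frames, the orange cone sits at roughly (11.1, 6.6) before and (11.7, 6.5) after.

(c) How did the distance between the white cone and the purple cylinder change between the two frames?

+0.3

They were about 3.8 units apart before and 4.1 after — 0.3 units further apart.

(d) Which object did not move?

the purple cylinder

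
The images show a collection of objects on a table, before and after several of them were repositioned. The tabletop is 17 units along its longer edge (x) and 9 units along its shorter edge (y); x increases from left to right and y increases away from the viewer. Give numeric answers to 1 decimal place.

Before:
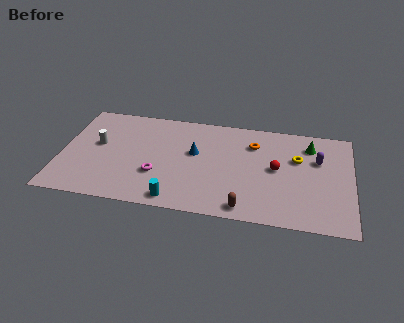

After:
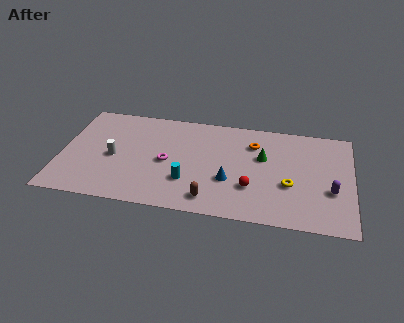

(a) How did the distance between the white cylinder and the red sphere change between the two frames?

-2.3

Before: roughly 10.5 units apart; after: 8.2. That's 2.3 units closer together.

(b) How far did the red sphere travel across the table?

2.4

The red sphere was near (12.6, 4.7) before and (11.2, 2.8) after, so it travelled √(1.4² + 1.9²) ≈ 2.4 units.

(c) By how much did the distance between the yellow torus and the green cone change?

+1.2

Before: roughly 1.5 units apart; after: 2.7. That's 1.2 units further apart.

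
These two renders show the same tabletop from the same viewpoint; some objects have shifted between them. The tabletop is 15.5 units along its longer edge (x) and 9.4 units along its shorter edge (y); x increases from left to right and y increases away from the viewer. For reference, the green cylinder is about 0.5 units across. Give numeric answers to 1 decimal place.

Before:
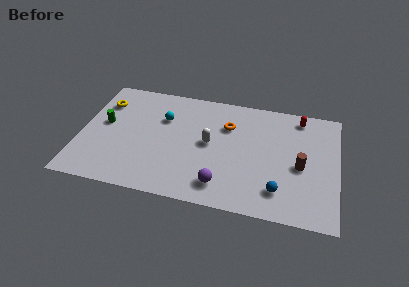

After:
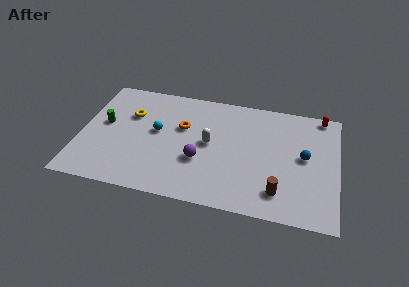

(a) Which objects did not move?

the green cylinder and the white capsule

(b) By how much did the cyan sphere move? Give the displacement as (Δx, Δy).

(-0.3, -1.2)

The cyan sphere started near (4.9, 6.4) and ended near (4.6, 5.2).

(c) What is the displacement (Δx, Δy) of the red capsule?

(1.3, 0.4)

The red capsule started near (13.1, 8.2) and ended near (14.4, 8.6).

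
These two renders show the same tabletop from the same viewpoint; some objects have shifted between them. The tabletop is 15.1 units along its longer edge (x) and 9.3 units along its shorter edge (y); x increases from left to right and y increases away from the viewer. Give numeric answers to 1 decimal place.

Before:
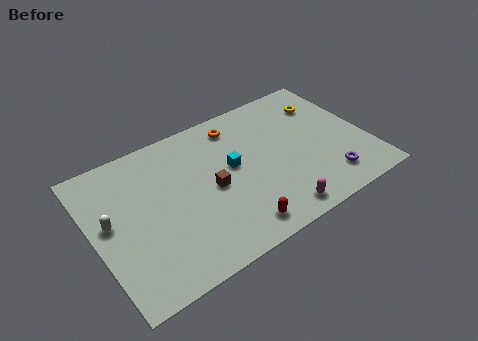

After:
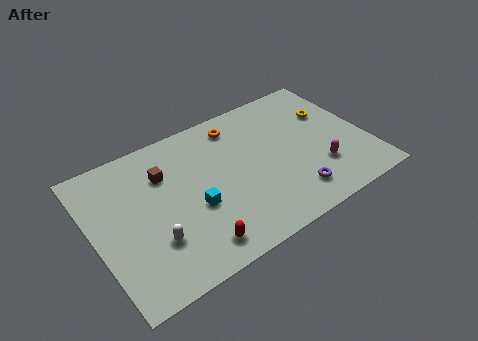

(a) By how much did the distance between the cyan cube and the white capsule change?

-4.2

Before: roughly 6.8 units apart; after: 2.6. That's 4.2 units closer together.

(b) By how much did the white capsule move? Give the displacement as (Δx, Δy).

(2.0, -2.3)

From the two frames, the white capsule sits at roughly (0.9, 5.1) before and (2.9, 2.8) after.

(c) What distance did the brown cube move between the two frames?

3.2

The brown cube moved from about (6.4, 4.4) to (4.1, 6.6), a distance of √(2.3² + 2.2²) ≈ 3.2.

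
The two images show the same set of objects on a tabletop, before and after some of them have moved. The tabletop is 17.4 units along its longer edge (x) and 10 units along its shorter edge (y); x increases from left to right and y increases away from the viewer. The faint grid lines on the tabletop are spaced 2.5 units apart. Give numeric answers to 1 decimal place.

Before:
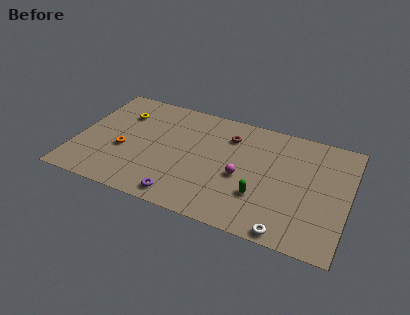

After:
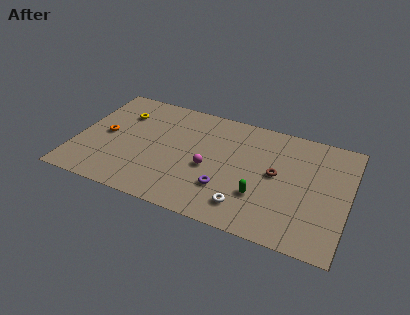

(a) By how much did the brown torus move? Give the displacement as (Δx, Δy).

(3.2, -2.3)

The brown torus was at about (9.6, 7.6) and moved to about (12.8, 5.3).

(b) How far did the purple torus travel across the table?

3.1

The purple torus was near (7.2, 1.2) before and (9.8, 2.9) after, so it travelled √(2.6² + 1.7²) ≈ 3.1 units.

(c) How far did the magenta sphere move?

2.1

From (10.7, 4.3) to (8.6, 4.3), the magenta sphere covered √(2.1² + 0.0²) ≈ 2.1 units.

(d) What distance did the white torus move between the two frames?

2.9

The white torus was near (13.9, 0.8) before and (11.2, 1.9) after, so it travelled √(2.7² + 1.1²) ≈ 2.9 units.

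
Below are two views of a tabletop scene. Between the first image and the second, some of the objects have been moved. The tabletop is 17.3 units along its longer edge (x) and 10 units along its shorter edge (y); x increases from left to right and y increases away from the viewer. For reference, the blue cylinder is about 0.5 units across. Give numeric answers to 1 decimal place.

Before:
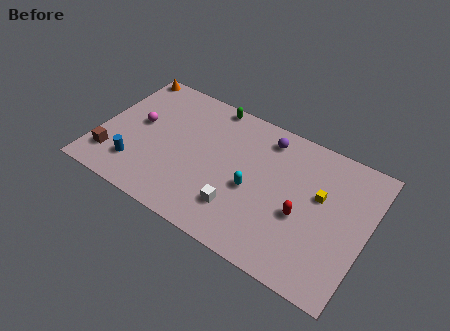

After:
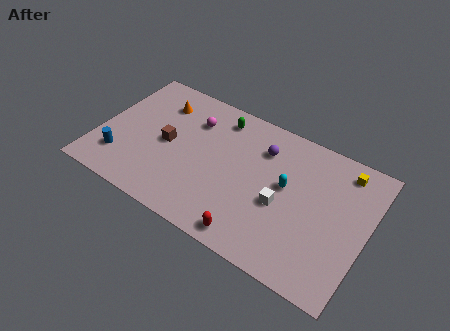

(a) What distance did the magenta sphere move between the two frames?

3.8

The magenta sphere was near (2.4, 5.5) before and (5.7, 7.4) after, so it travelled √(3.3² + 1.9²) ≈ 3.8 units.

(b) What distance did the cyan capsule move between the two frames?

2.4

The cyan capsule was near (10.1, 4.3) before and (12.1, 5.6) after, so it travelled √(2.0² + 1.3²) ≈ 2.4 units.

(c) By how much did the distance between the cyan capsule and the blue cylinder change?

+3.3

The distance was about 7.6 in the first image and 10.9 in the second, so they moved 3.3 units further apart.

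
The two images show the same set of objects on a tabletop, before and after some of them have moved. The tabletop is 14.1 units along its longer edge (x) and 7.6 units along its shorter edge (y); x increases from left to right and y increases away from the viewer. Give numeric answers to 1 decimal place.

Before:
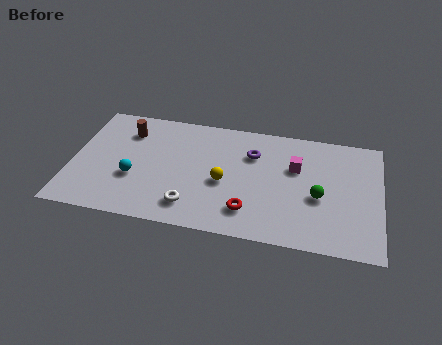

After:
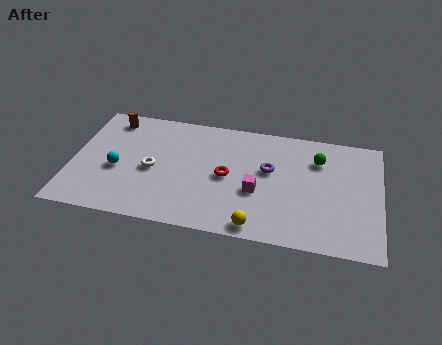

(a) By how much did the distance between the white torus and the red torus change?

+0.8

They were about 2.6 units apart before and 3.4 after — 0.8 units further apart.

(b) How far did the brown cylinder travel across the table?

1.1

The brown cylinder was near (2.4, 5.8) before and (1.6, 6.5) after, so it travelled √(0.8² + 0.7²) ≈ 1.1 units.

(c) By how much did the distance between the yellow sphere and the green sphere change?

+1.2

Before: roughly 4.3 units apart; after: 5.5. That's 1.2 units further apart.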